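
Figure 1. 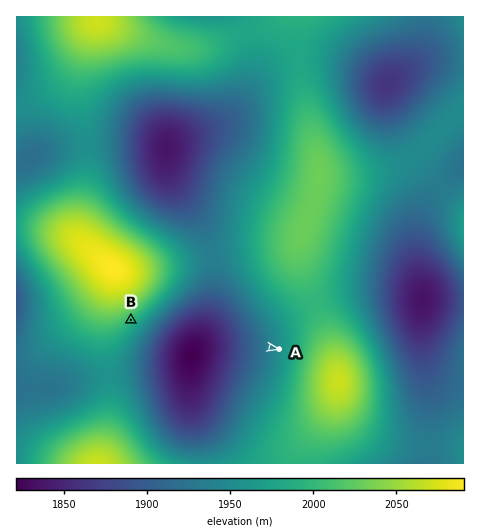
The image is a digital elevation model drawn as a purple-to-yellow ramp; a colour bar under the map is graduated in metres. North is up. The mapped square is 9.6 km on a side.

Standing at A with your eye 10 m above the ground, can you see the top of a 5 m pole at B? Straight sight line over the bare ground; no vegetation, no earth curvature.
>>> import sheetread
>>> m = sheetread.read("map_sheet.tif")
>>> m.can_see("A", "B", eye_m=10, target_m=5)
True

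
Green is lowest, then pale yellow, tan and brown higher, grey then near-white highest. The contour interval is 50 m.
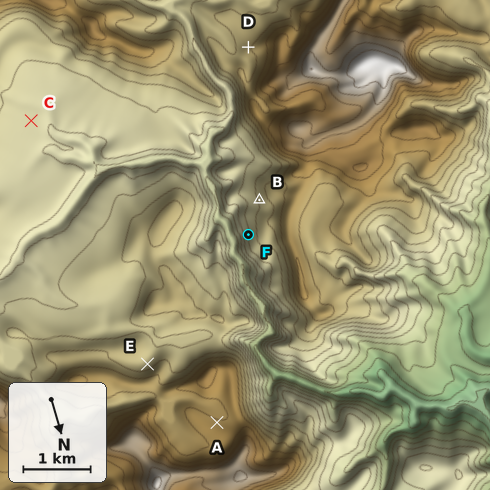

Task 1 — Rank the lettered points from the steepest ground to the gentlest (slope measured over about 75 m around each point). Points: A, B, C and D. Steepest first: B D A C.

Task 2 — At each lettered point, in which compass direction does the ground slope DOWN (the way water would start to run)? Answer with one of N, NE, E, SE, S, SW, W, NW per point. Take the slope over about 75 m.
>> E S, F E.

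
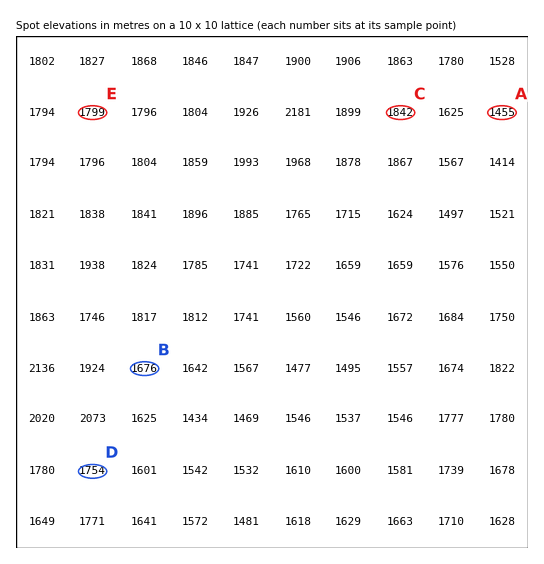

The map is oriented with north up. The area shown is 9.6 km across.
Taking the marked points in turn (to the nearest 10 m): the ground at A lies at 1450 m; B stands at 1680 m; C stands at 1840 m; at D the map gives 1750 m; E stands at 1800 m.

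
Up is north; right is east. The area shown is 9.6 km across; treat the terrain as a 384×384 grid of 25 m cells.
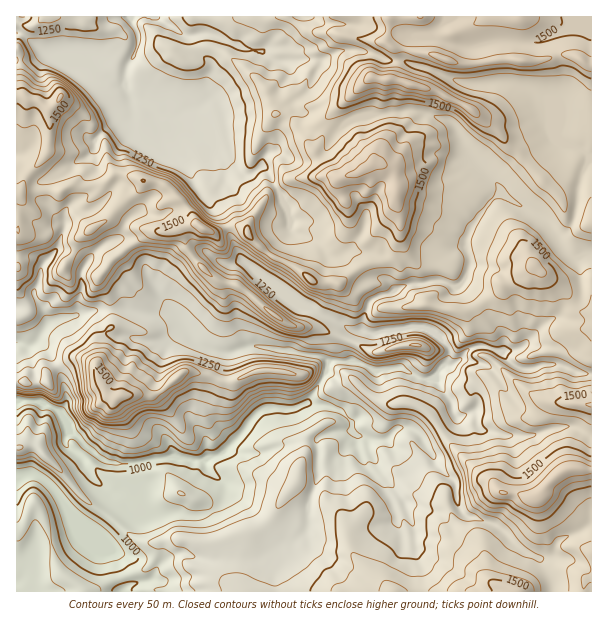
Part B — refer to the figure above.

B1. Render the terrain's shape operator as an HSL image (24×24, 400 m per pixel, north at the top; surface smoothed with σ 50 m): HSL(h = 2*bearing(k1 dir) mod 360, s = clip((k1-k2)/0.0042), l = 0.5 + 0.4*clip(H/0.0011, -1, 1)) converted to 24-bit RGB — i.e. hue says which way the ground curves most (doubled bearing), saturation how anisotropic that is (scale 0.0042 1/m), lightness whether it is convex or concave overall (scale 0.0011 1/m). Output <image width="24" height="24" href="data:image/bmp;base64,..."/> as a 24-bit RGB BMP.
<image width="24" height="24" href="data:image/bmp;base64,Qk32BgAAAAAAADYAAAAoAAAAGAAAABgAAAABABgAAAAAAMAGAAATCwAAEwsAAAAAAAAAAAAAc4CFpWV1lM26qna7jFnMVoPLdEiHjbh1hZqZipaWcXSNc3yTgIKdoYCkfIeZm7uybmigZ2SflWqskMeslL/GxXm1Sjtwt5uLYIFxlM2FX0NTYFxKQSUhxZRiP411jrNUfoVlgoBqcXptanhwWnRtn3hif6iHhIZoZUlnimhlbZZ5oKp1bFlRXjIoRIZearhgkFefoNOIXEJjYDA/h+HGVaa8orrhb3rKrYbEuqHDlnmNb4FyVEtmo7eMh4RpXXpaW0l1kKyDdKanrnpHPhcmubiMT49mQnpFxIHcgTnEkSJUmOLXgmZufmJ0emQxYbc8Om9NaEtFuoSHlptwSGGNh7WvuZ+lXF6hYUqDo691bg9TyExEQ6ao0ubHWqeJVF5qdJkhLwQVt/XQh1SMi4itaWaTqdPCgHOecEVkWGN2fqSN0LKtMqeZVVhvrr6OcThnb5CYkcCJNA1F2/DnmsLfpWu56KTFWUl6IGStz/zldTGBdR4RZ1cWM3kQbloUbm0VKY1RYIq0TX1GzLyoqD/AXYtugEdvcIu0hZ1sPhQ1qvHcfauJplSiZnmEssSYkZ3lkIPaymRgLQYiqYNAc79gaZu6iSq/YV3ShrVXImxVipy3Y6aP0VdygZlGfz5pWnYlfT4pWOB6SaFnYE4wWDodUGcjU2wnYTglm4gFMwMAYhKS8tnm38mqKERfR8xgeEZ3uHN0KXc2KT0XKzgTf3IvnB4oZisw5qble7fcveXMaBxGWjx7lrfAu3WrpIbHjqHaYVb/vfP/DxFJ3fbVsrPkkYbr+tHxOWx6obnc78DkXEeAx9qeAJGJypje0Pfyc4Kwro1dUBU4zIeuVqGzVKTUstDoqsbQVHWmUDuU4TXHZJ7Z5/PYTWCtT2+VLsVnvpn2JTN5X2jb0NL7hmj8iwA5O4UGVgMASVMFKx4ICskyEGUcqvny0AEJq0wIZUsOkmchQ2YpQ4lxTH5k2K5eZ0IqnmlFYGxOaEk9hnFVUU8jLBYHh30Vidvjk7rnDv3FKm//zNv/jgB57JxQaYoDRH0mIV0gtY60f5mb2MGgYE8gHDATfZAop3pKhnRVdmJwa0pavJthTSVOzP/2hqr/kBU8VSsfFKXi37T1+A2xV7jkw+zvmmqfa4yfY3+LSIFJcp13DpMTxEJ9C1vy1+6uVYSGYHuSbU9iaz9axfLjzf79aA0dKQoSkPKuzO7xLYfCGlQKVJUSzpUlTz4hsmGfvYW6n5uBeLGWTIam3oasF4fkBh339dHPPatFPyUxTTRG0freS5YBLgcFnhQxzvr9ZJvIm05cwmitoF24i6/FWYy2S36yVpN6rGqLzeHTe5zFYTuF17R/DW1575SeHW8u0zV1w2DKbMzUnlAGlP/RDR/2g+/SVjk3fFFamXRdim9HmVlQVrRaaIFsODdubpqUh6eUu9ioRB05j1lKw691cDuBMZ5j56TYMJG4TciIrD28zP/zfgii+dLbgkJ6XkN0bE9jzZteIEhY0bCRc8SBZXKCgW+PUH1ycbRvaC0xq1JDXJHHrcF3vW3PQY/BTphosVN6P5511PfjYw5OTHdXN2dQ8YeydjQwSic+y+arUyaBgNaAs65wUmB0f3uLaoyVdExLgU9jpdauO2SJtmV8N3UxSKRNjmHNotHpw+n0lx0heEFfeWh6kXk3FElklZPkjbXv38rsz63ce8SjuYWbSWiQan1/dFdmc01cm82viHSMW3ORU3dk39qnS5SJTt4qUkMaTCgle3RvgH12c2t6vWakLJdag0U+ecBwOWRSw5uwvZiNuXedqYNrTjViXC8ymNureI2Fdmd1i2xxXkVr3NGFNV5mTuSiaklmgYJ9fXp4fH2AaWZ7U2Bw0pmlYbmnpmpzRWoqMFUhvqY7kF49hjAjKQsa1fbmeJ+wdGt6dXJ8h319rM7l79P4vdv0XiNXdGuIgXtzfnt0d31vaFZoY1Vpnc6VbWigTEyL56jRoVE5a2AofFoftu77zPn/v1CTi1xze2Vxd3BshHZqt8JRt9kTPhIdgW1wVliOk2t5imhZYqZsV1BvlNPDhcK0ekaPS2uVVoKQ49f0z9b8Wbb+OQwCb0QJen8hVkQhdo44V29FnnNK8sY/T0Aub2lTcnNYUKZokEuywdveoX/BcrXOj3A0YEw0YlM5W0AnQosgfW0I3MkMKx/YpuL4mCjPXEfLdZDqi2DcmYTRi73X/zWegIHCgqfAf8XAMFuxHuIvjSVQo6A6okhRgo6om3WwaqnGXkbPmeV0O12VyYxjrkVaRKOLqnuvoXOloWeteLSPToJoeXNk"/>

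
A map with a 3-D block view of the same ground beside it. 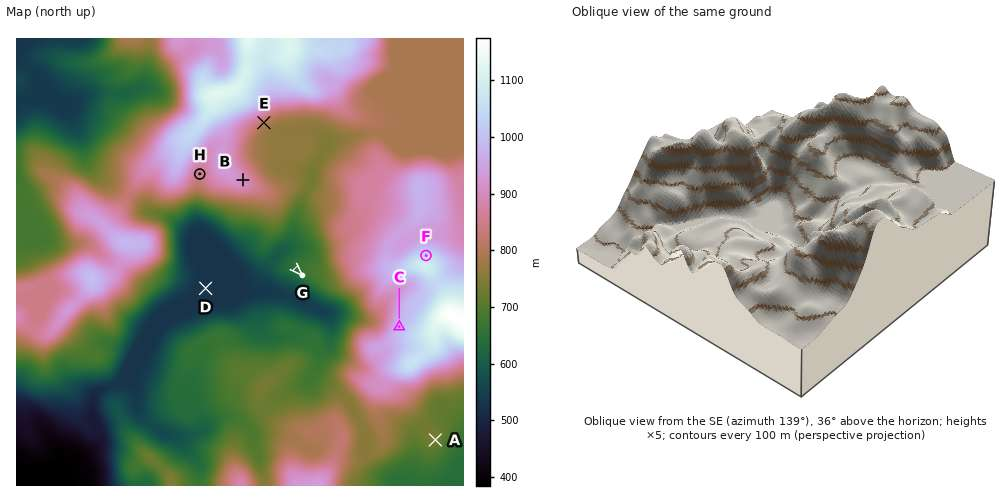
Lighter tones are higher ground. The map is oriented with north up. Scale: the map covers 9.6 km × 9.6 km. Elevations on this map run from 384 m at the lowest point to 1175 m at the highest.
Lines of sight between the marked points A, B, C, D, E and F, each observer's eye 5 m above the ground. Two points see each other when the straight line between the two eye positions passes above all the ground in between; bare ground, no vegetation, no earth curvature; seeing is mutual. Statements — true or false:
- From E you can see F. true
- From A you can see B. false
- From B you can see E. true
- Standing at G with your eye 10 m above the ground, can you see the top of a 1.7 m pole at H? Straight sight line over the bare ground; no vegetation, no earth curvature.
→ no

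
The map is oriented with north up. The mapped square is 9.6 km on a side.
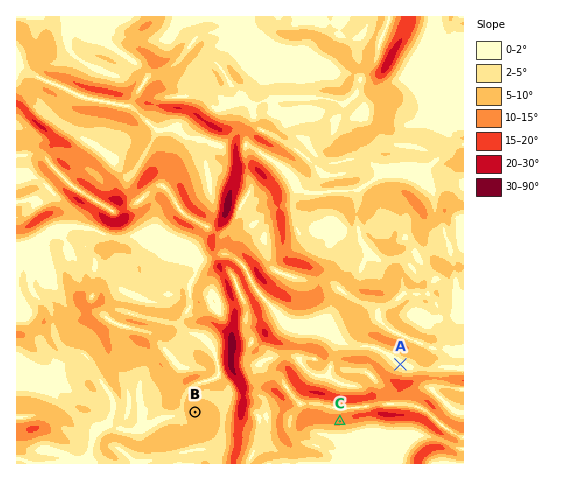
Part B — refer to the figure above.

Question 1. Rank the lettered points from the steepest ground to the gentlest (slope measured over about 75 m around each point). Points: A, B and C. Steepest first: C B A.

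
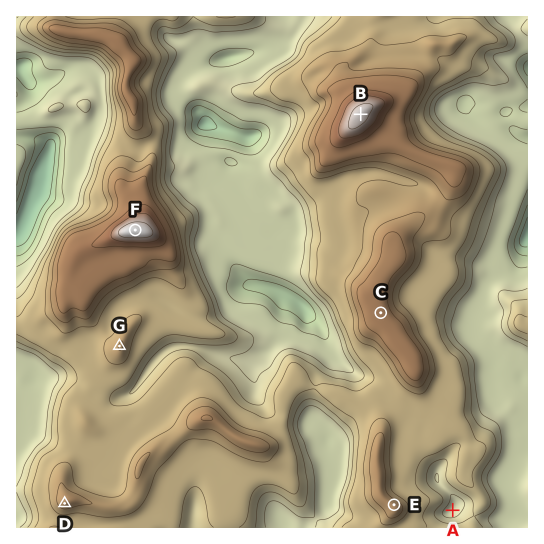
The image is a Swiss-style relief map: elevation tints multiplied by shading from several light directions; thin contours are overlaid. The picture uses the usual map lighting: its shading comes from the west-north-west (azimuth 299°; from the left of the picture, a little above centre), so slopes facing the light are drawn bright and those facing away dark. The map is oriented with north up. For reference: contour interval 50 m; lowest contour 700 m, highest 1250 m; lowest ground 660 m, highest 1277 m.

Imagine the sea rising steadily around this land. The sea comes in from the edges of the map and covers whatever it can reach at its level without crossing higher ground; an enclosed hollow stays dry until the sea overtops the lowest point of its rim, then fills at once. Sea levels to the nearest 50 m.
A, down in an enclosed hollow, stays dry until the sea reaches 900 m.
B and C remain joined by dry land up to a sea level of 1050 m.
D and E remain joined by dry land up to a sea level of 950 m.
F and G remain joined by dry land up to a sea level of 1000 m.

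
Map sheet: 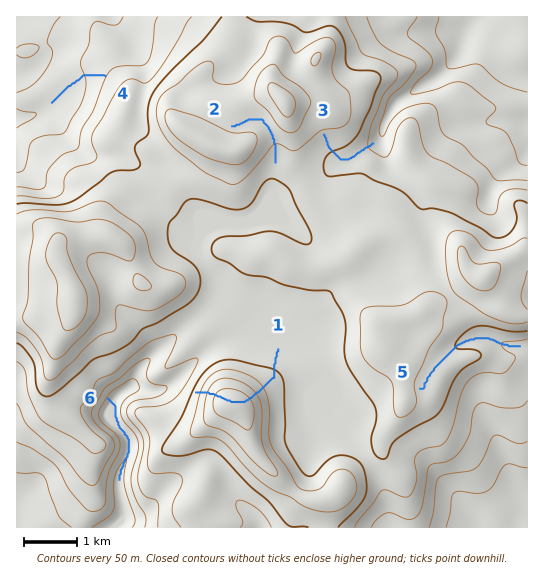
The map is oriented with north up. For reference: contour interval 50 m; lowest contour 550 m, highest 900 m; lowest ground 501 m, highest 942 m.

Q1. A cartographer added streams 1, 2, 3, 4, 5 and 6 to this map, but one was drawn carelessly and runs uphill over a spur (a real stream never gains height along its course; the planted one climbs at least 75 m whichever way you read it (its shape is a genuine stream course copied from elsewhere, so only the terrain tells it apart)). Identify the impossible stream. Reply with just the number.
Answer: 1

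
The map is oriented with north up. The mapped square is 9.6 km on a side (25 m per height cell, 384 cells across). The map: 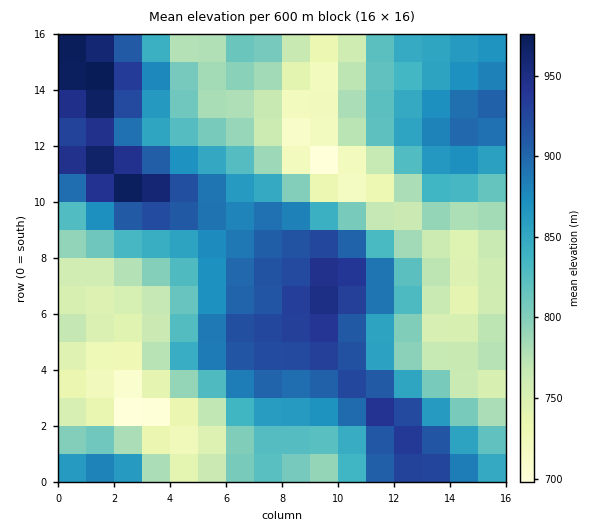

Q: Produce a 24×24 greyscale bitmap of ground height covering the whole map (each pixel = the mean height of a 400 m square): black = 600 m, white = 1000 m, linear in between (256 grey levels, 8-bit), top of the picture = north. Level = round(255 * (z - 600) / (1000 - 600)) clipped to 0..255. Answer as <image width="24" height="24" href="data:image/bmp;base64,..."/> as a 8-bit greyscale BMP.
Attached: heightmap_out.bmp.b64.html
<image width="24" height="24" href="data:image/bmp;base64,Qk12BgAAAAAAADYEAAAoAAAAGAAAABgAAAABAAgAAAAAAEACAAATCwAAEwsAAAABAAAAAAAAAAAAAAEBAQACAgIAAwMDAAQEBAAFBQUABgYGAAcHBwAICAgACQkJAAoKCgALCwsADAwMAA0NDQAODg4ADw8PABAQEAAREREAEhISABMTEwAUFBQAFRUVABYWFgAXFxcAGBgYABkZGQAaGhoAGxsbABwcHAAdHR0AHh4eAB8fHwAgICAAISEhACIiIgAjIyMAJCQkACUlJQAmJiYAJycnACgoKAApKSkAKioqACsrKwAsLCwALS0tAC4uLgAvLy8AMDAwADExMQAyMjIAMzMzADQ0NAA1NTUANjY2ADc3NwA4ODgAOTk5ADo6OgA7OzsAPDw8AD09PQA+Pj4APz8/AEBAQABBQUEAQkJCAENDQwBEREQARUVFAEZGRgBHR0cASEhIAElJSQBKSkoAS0tLAExMTABNTU0ATk5OAE9PTwBQUFAAUVFRAFJSUgBTU1MAVFRUAFVVVQBWVlYAV1dXAFhYWABZWVkAWlpaAFtbWwBcXFwAXV1dAF5eXgBfX18AYGBgAGFhYQBiYmIAY2NjAGRkZABlZWUAZmZmAGdnZwBoaGgAaWlpAGpqagBra2sAbGxsAG1tbQBubm4Ab29vAHBwcABxcXEAcnJyAHNzcwB0dHQAdXV1AHZ2dgB3d3cAeHh4AHl5eQB6enoAe3t7AHx8fAB9fX0Afn5+AH9/fwCAgIAAgYGBAIKCggCDg4MAhISEAIWFhQCGhoYAh4eHAIiIiACJiYkAioqKAIuLiwCMjIwAjY2NAI6OjgCPj48AkJCQAJGRkQCSkpIAk5OTAJSUlACVlZUAlpaWAJeXlwCYmJgAmZmZAJqamgCbm5sAnJycAJ2dnQCenp4An5+fAKCgoAChoaEAoqKiAKOjowCkpKQApaWlAKampgCnp6cAqKioAKmpqQCqqqoAq6urAKysrACtra0Arq6uAK+vrwCwsLAAsbGxALKysgCzs7MAtLS0ALW1tQC2trYAt7e3ALi4uAC5ubkAurq6ALu7uwC8vLwAvb29AL6+vgC/v78AwMDAAMHBwQDCwsIAw8PDAMTExADFxcUAxsbGAMfHxwDIyMgAycnJAMrKygDLy8sAzMzMAM3NzQDOzs4Az8/PANDQ0ADR0dEA0tLSANPT0wDU1NQA1dXVANbW1gDX19cA2NjYANnZ2QDa2toA29vbANzc3ADd3d0A3t7eAN/f3wDg4OAA4eHhAOLi4gDj4+MA5OTkAOXl5QDm5uYA5+fnAOjo6ADp6ekA6urqAOvr6wDs7OwA7e3tAO7u7gDv7+8A8PDwAPHx8QDy8vIA8/PzAPT09AD19fUA9vb2APf39wD4+PgA+fn5APr6+gD7+/sA/Pz8AP39/QD+/v4A////AKyvu7SUblteboCMjoZ5eZCxyNHTz72pnpWZpJt7X1VYZ36Mj4qDgo+rx9LSyrWelHl6fW5YTk5SYnuMkZKTk5uz0NrSwaSOhmVhWUU5Q1BZbYqdoKKlqLLJ3djBqI1+dltXTj04S2BuhaW3trK0uMbX18KmjndpZFVRTUhOaH+NnbXCwr/Bx8/Mt52KempgYVtTT09beJaptcLJy8vO08+8nYN0a2lsbmleVlVccpKwws3R0dDV1su0l4BsYGRwdG5oYV5ga4WkucbNzdHZ2cu1n4lxXFtmbWNiX2Fka4Cesb7FyNHd3tTDsJd7YVdfZ1xdXGNrdYafsr7Gyc7a4NzQvJ2BaFxfZ2ZoaXN9ho+hsLvFyMvT3drJr5B6aV9gaXZ7goyTlpuosLbAxcnO1c6zk31wZFxfa4KMnamusLK2s7S7wcPBvK6TeG1ta2NlcpKiu8zV1s7FuLC1ubOeiHptYmR1gnt1ea/C2unu5dPGuaunpJJxV09RVmeGmJOJhNDf7O7l07+0rKCUhWlMP0BLXHmXo6Kdldnm59nIuaufmY+CbU49Qk9geJGkrbKvpc/c2cGsopeNhn92Y0lAUGZ8j56qtr69t87g38WpmYp8d3RwYk1FVW6DlJ+qtb/Cwdvt7tq+p414c3JyaFJGU22DkJqlrre/weny8N7Gro53dnp6cFxLUGqDjpSdpq2zt+7v6NO6n39ud4SHfGlVT197j5aaoaepr+7s4Mmuj3FodIaNgnBdVmF8lqCgpKinrA=="/>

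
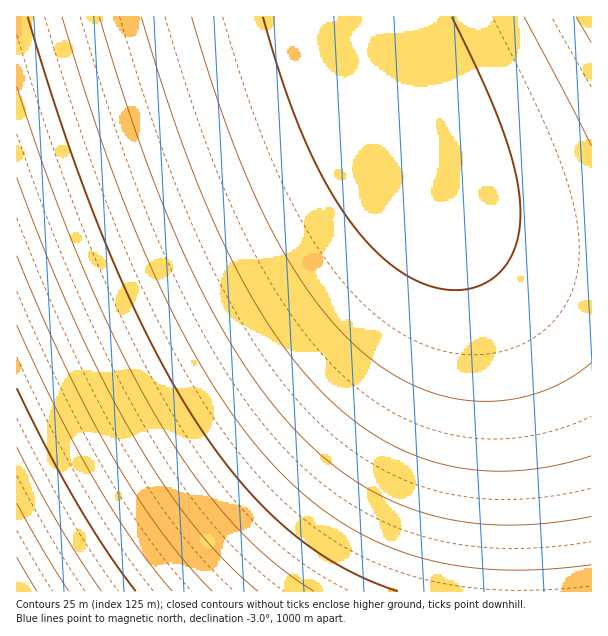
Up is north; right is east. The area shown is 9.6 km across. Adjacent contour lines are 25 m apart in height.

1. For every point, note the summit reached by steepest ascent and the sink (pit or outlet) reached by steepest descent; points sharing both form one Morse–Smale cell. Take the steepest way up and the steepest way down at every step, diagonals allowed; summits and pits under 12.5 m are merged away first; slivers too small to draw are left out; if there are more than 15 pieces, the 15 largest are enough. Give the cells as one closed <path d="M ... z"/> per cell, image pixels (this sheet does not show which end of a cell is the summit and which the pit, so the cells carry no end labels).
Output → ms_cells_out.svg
<path d="M357 16l-341 1 1 575 575-1 0-334-44-4-36-9-38-18-26-22-27-37-24-48-35-81z"/><path d="M591 16l-233 1 0 7 18 47 21 48 29 55 27 36 21 16 26 14 48 13 25 3 19-1z"/>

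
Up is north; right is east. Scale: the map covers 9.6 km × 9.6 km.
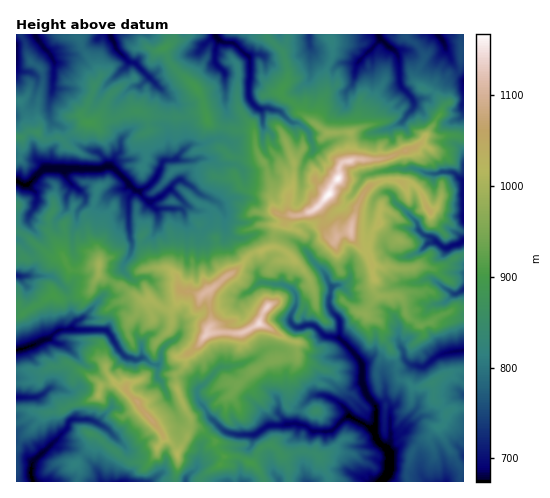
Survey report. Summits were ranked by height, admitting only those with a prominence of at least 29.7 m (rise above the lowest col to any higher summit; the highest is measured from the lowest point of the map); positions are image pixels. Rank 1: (329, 194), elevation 1168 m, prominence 494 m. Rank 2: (259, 324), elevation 1147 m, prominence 176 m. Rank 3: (351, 231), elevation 1119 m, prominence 68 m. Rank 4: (209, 290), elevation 1109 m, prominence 41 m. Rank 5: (138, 402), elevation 1074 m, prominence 102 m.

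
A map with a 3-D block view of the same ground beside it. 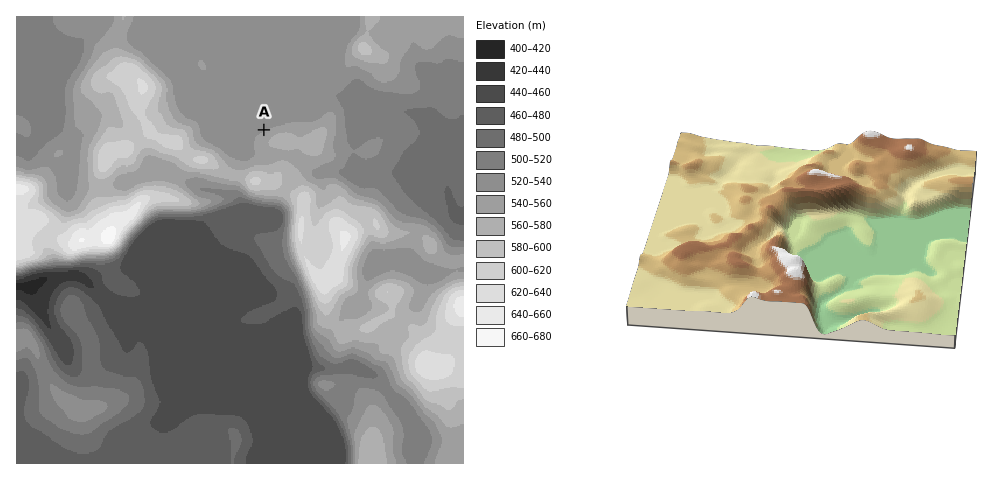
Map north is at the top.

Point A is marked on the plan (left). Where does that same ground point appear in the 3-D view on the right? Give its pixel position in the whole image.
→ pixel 736 210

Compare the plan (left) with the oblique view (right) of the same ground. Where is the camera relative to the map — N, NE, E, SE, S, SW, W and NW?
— W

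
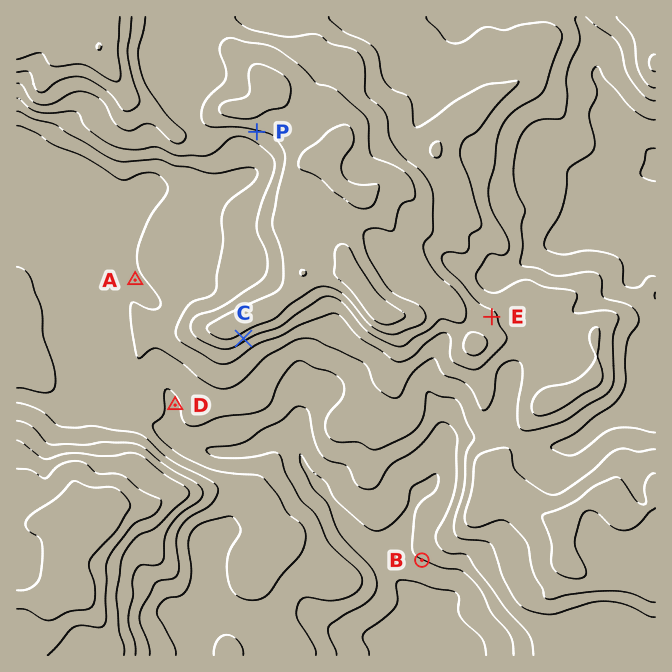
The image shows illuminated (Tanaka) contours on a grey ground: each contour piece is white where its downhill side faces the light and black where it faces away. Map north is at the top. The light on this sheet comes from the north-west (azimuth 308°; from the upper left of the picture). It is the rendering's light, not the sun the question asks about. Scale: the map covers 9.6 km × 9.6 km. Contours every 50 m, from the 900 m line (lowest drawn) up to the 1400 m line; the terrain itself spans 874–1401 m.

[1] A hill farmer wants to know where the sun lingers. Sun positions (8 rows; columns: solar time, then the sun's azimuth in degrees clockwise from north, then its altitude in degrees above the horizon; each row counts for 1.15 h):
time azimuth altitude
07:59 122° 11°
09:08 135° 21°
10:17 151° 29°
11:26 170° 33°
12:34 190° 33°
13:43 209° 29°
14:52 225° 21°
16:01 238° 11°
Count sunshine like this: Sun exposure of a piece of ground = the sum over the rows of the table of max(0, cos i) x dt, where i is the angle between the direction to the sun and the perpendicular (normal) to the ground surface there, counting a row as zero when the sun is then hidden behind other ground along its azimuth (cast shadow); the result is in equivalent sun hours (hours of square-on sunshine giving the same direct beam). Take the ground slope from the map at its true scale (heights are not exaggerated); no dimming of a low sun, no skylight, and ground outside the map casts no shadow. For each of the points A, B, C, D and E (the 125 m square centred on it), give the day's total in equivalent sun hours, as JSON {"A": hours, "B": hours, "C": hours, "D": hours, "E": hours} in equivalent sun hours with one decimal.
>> {"A": 3.6, "B": 4.4, "C": 5.4, "D": 3.7, "E": 3.3}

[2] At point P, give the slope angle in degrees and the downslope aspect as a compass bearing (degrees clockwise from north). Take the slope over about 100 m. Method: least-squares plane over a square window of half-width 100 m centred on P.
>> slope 17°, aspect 195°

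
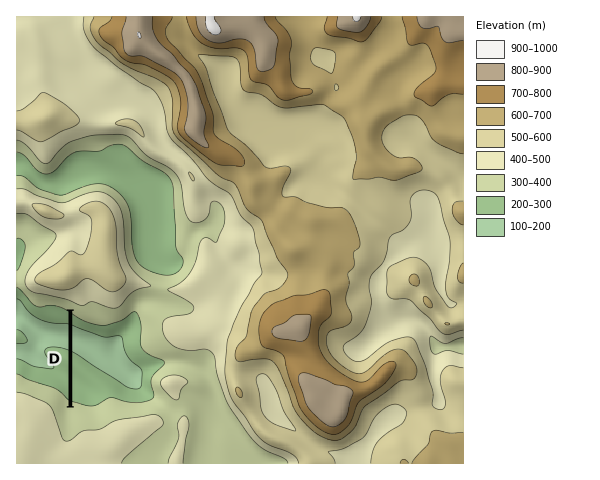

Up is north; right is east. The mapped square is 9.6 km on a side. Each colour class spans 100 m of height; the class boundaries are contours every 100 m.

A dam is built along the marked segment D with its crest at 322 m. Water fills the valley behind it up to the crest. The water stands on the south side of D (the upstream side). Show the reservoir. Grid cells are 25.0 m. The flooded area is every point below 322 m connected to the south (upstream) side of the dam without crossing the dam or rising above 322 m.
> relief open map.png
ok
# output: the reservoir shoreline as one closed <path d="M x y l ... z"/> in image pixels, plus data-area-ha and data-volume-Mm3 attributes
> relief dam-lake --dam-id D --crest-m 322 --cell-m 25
<path d="M138 303l-4 1-11 13-5 2-7 0-6 3-17-2-16-8 1 95 4 0 11 3 8 0 14-7 30 3 16-6 1-5-4-11 1-7 10-9 7-3 1-4-6-4-13-5-5-5-2-5 0-12-5-18 0-6-3-3z" data-area-ha="337" data-volume-Mm3="298.02"/>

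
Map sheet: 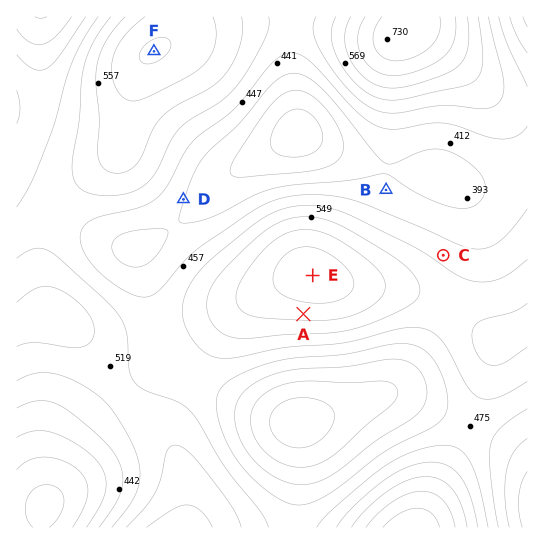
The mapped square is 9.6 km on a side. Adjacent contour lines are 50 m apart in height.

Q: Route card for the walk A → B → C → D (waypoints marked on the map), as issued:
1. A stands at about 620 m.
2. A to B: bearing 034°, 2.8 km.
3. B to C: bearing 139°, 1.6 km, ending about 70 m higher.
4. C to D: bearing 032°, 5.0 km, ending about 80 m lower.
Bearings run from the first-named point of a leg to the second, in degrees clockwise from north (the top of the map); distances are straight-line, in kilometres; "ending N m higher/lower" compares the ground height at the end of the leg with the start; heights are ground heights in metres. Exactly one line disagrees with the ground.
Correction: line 4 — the bearing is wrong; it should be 282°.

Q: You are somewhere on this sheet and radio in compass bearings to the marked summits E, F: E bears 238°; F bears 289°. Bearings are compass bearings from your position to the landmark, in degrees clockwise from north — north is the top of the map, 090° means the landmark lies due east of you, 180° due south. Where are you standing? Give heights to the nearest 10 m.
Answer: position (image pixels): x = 487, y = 166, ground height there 410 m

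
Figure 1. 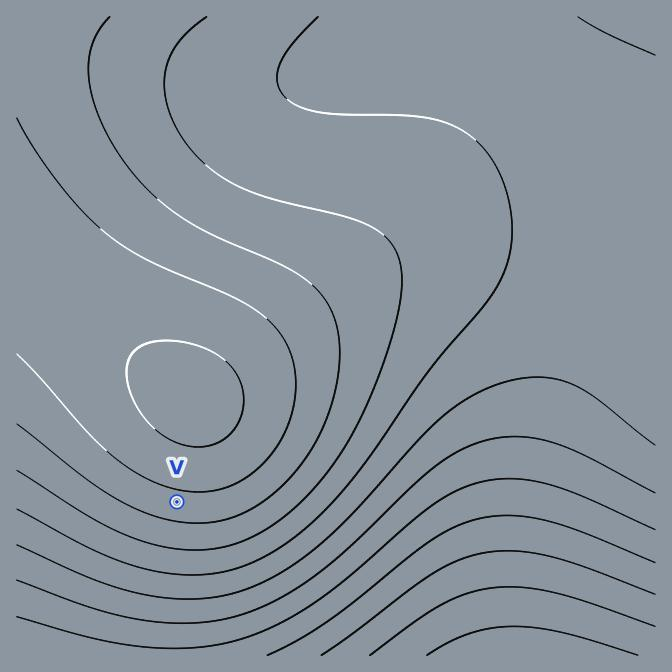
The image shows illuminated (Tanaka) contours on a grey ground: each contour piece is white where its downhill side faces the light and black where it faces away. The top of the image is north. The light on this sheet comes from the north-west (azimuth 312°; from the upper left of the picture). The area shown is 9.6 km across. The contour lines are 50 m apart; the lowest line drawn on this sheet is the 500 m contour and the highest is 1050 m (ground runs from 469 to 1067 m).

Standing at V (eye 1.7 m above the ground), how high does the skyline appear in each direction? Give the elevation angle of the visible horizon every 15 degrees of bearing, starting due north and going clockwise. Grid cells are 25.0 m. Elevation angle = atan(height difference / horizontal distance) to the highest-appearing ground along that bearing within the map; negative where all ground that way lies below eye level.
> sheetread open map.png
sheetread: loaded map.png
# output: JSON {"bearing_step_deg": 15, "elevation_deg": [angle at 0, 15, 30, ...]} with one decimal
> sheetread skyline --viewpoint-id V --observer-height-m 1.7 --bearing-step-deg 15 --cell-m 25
{"bearing_step_deg": 15, "elevation_deg": [5.1, 5.2, 4.9, 4.2, 3.1, 1.8, 0.3, -1.2, -2.7, -4.1, -5.2, -6.1, -6.5, -6.6, -6.3, -5.6, -4.6, -3.4, -1.9, -0.4, 1.2, 2.5, 3.7, 4.6]}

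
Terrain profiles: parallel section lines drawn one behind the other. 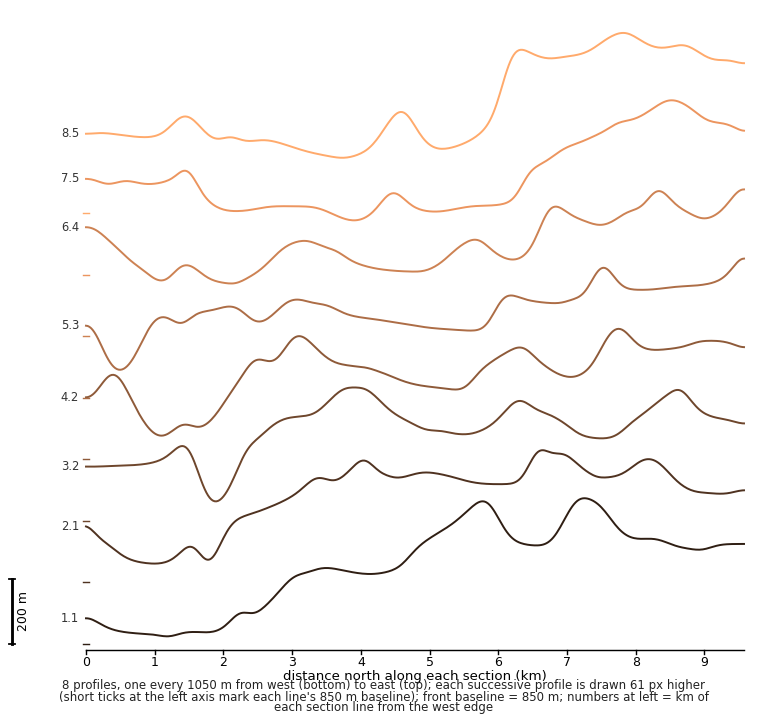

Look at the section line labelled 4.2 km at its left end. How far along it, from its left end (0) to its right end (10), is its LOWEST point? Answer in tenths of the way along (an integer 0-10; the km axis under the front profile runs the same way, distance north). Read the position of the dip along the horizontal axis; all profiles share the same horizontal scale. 1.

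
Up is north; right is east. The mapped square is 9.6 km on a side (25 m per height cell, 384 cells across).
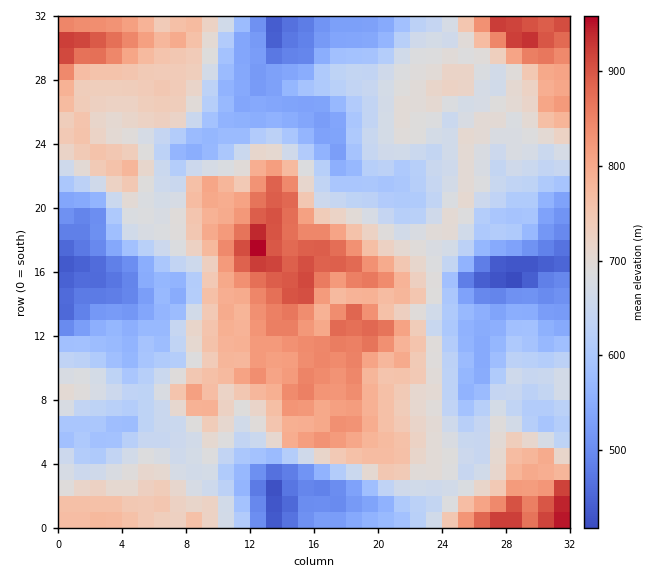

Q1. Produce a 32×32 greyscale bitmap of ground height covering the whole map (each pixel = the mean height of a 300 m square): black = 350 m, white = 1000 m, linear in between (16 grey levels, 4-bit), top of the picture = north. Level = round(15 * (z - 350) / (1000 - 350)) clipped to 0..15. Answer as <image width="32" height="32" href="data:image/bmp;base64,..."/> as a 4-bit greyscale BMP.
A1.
<image width="32" height="32" href="data:image/bmp;base64,Qk12AgAAAAAAAHYAAAAoAAAAIAAAACAAAAABAAQAAAAAAAACAAATCwAAEwsAABAAAAAAAAAAAAAAABEREQAiIiIAMzMzAERERABVVVUAZmZmAHd3dwCIiIgAmZmZAKqqqgC7u7sAzMzMAN3d3QDu7u4A////AKqqmZmZdkI0REVVZ5vN3N6qmZmZiXYyI0NEVmeKu9zeiJiJmHdlMjMzRXd3eIm7vXd4iId3ZUM0VniZiId4qqp2Z3iHeHZlZ4maqoiHeKqoVlZnd3iHeKu7qqmYh3iYd2ZlVneJh4mqq7qpiHZ4dmaHdmZ4qpiKu6u6qYh2Z3ZmiHd3ibqZqry7uqmIZVd2d4h3Zniaq7u8u7qZmGVWd3d2ZVZmiaq7u7vLqphlVWZmVVVWV4mqu7u8zLqYZVVmVTRVVVeJqrzLrMzLl2VVVVQjRERVeaq8y6vLmYdlVFVEIzM0VWqqvN26qqqYZDNENCMjNVVpq83dy8y6mFMiIjMiI0VnebzdzczLqYh1MiIiIzRWeJq97czcupiIdlVEMzNFeIiavO3Lu5mHiIdmZUNDRoiImqvNy5mHdmeIZmZERFeId6qrzcl3ZmZniHdmVGZ5mHerqby4dmZmZ3iHd2Z4mah2d4irqGVWZmd4h3d3mZmYZVVniHZUZ3d3eIeHd5mYh3ZVVWZlRGd4h3iIiImZiImZdlVVVERneIh4iIiqqZmZmYZURERFZ3iIh3iIq6mZmZmGVERWZnd4iJl3iaq6mZmZl1RERWd3eIiZh4mr3MuqmZhkQzNVZmeIiIm8y93cu6qoZEIzRERWd3ir3dy7u7qaqXVCM0RERWd5vd3N"/>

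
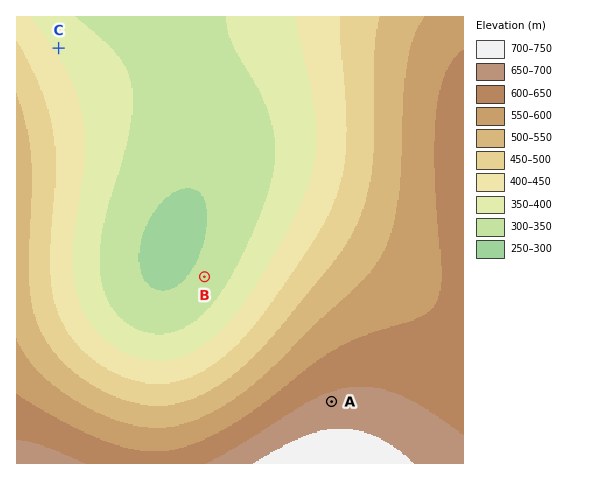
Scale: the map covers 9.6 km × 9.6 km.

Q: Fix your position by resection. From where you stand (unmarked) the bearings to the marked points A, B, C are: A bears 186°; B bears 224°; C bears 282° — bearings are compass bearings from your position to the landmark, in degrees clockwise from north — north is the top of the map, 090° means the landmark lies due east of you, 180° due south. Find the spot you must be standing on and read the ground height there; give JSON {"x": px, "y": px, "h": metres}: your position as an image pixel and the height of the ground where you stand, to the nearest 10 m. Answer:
{"x": 362, "y": 113, "h": 480}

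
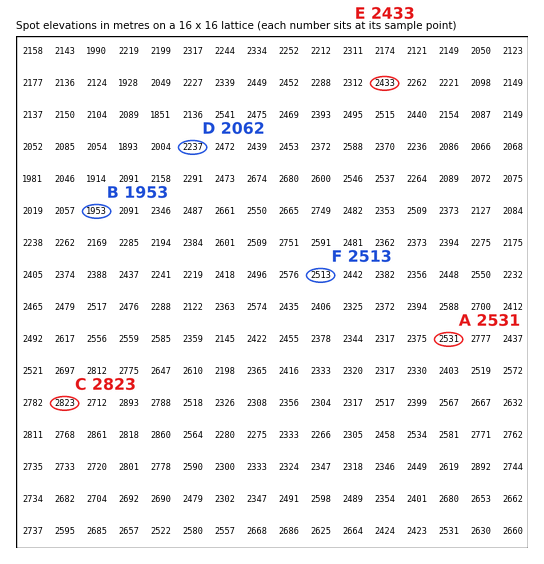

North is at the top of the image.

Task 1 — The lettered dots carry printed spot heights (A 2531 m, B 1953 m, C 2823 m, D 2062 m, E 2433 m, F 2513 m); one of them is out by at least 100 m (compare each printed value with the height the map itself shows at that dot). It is D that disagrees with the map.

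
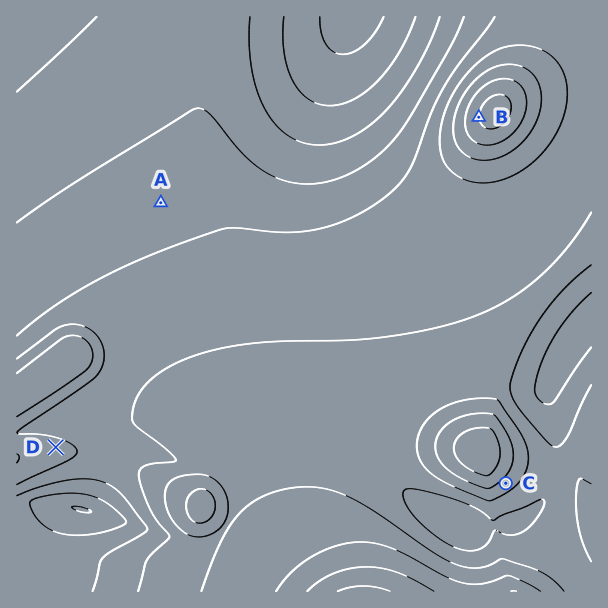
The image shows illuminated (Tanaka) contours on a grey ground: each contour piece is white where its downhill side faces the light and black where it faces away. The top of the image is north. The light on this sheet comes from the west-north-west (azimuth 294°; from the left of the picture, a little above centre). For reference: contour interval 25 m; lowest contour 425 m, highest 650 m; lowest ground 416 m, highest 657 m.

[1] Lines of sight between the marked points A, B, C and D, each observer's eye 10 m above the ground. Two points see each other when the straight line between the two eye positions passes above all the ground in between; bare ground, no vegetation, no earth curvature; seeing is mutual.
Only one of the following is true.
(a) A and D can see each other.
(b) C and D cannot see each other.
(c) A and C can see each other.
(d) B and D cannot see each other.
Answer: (b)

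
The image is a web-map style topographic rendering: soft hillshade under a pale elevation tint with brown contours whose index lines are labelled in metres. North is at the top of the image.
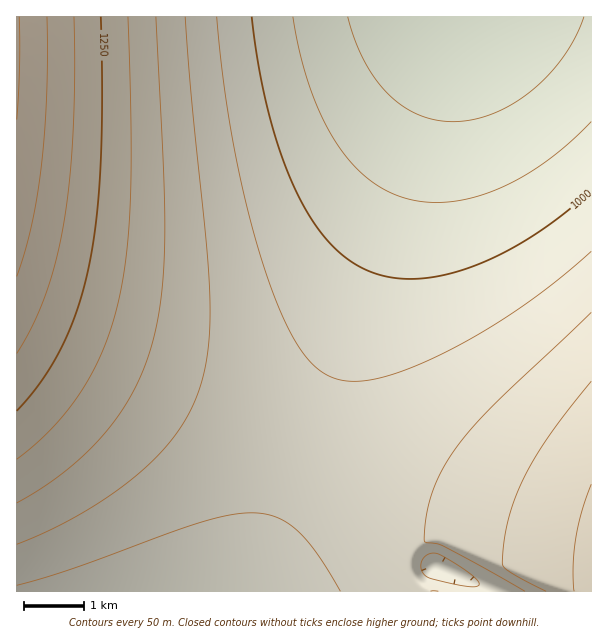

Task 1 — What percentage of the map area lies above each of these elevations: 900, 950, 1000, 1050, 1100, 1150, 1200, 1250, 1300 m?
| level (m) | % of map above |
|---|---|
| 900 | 95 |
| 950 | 86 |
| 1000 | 78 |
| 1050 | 61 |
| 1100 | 35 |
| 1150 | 22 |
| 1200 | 13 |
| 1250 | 8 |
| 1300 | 5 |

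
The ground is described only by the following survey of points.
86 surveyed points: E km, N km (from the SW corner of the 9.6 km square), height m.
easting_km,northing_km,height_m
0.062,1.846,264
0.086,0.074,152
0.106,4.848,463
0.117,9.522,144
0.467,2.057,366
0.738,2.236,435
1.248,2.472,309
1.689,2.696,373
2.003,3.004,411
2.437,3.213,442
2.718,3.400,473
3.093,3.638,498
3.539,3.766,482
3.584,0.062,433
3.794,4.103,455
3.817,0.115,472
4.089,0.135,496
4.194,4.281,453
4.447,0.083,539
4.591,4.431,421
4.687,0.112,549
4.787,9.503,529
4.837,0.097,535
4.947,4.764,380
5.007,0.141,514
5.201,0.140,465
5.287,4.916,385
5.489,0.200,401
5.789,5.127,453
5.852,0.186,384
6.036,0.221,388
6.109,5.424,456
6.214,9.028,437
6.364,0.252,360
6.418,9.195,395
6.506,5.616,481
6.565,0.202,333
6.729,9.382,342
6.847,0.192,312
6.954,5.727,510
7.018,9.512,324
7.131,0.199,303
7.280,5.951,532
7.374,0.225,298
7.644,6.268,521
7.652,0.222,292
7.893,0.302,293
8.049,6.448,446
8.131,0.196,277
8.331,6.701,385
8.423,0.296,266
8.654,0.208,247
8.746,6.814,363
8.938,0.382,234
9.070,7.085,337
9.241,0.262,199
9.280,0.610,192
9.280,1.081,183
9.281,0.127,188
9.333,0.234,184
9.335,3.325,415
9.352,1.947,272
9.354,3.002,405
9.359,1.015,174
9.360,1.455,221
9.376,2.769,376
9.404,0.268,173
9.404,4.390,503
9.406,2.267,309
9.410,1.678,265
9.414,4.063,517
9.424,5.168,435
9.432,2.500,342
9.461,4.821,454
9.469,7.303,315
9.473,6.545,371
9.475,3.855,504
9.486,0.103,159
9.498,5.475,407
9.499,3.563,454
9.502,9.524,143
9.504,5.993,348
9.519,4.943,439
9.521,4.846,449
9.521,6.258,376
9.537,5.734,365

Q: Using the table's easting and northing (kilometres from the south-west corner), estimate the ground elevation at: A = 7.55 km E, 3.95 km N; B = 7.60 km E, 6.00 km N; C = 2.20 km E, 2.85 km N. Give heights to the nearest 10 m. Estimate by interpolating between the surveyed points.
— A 470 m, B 530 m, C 400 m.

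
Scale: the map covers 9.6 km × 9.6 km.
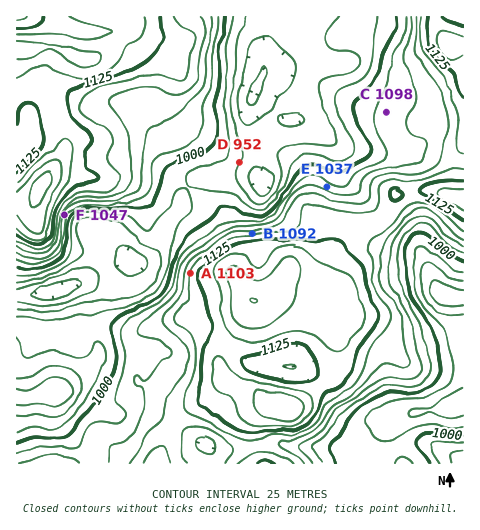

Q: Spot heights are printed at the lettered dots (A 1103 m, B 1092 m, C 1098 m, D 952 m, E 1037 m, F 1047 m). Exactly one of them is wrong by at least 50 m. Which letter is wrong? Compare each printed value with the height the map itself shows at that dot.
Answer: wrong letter C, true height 1036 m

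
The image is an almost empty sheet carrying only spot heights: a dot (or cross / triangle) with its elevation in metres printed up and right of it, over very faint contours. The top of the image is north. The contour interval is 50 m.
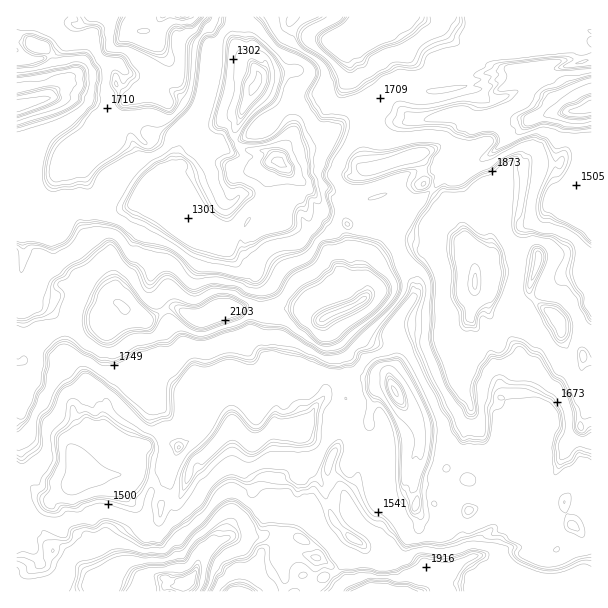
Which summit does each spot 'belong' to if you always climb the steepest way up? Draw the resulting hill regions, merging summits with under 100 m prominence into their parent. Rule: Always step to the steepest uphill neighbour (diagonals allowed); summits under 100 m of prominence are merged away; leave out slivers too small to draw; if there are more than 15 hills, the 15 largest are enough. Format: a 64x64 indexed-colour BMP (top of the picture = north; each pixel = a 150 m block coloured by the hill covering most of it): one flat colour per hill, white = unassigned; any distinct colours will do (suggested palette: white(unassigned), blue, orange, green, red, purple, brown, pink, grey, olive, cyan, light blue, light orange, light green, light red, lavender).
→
<image width="64" height="64" href="data:image/bmp;base64,Qk12CAAAAAAAAHYAAAAoAAAAQAAAAEAAAAABAAQAAAAAAAAIAAATCwAAEwsAABAAAAAAAAAA////ALR3HwAOf/8ALKAsACgn1gC9Z5QAS1aMAMJ34wB/f38AIr28AM++FwDox64AeLv/AIrfmACWmP8A1bDFABERERERERERERERERERERGIiIiIiIiIiIiIgRERERERERERERERERERERERERERERGIiIiIiIiIiIiBERERERERERERERERERERERERERERERGIiIiIiIiIiIiBEREREREREREREREREREREREREREREYiIEYiIiIiIiIgRERERERERERERERERERERERERERERGIERGIiIiIiIiIEREREREREREREREREREREREREREREREREYiIiIiIiIiBERIhERERERERERERERERERERERERERERGIiIiIiIiIESIiERERERERERERERERERERERERERERERiIgYiIgiIiIiIRERERERERERERERERERERERERERERGIEREYiCIiIiIhEREREREREREREREREREREREREREREYgREREREiIiIiERERERERERG7ERERERERERERERERERERERERERMyIiIRIiIREREREbuxEREREREREREREREREREREREREzMiIiIiIiEREREbu7ERERERERERERERERERERERERETMzIiIiIiIREbu7u7sRERERERERERERERERERMzMRERMzMzMiIiIhERu7u7u7EREREREREREREREREzMzMzMzMzMzMyIiIiERu7u7u7uxERERERERERERERETMzMzMzMzMzMzIiIiIhGyIiu7u7sRERERERERERERERMzMzMzMzMzMzMiIiIiIiIiIru7uxEREREREREREREREzMzMzMzMzMzMyIiIiIiIiIiIiuxERERERERERERERETMzMzMzMzMzMzIiIiIiIiIiIiIhERERERERERERERETMzMzMzMzMzMzMiIiIiJmIiIiIiERERERERERERERETMzMzMzMzMzMzMyIiIiImZiIiIiIRERERERERERERERMzMzMzMzMzPDMzIiIiImZmYiIiIhEREREREREiIRERMzMzMzMzMzMzzDMiIiIiZmZmIiIidxEXdxERESIiERMzMzMzMzMzMzPMzCIiIiZmZmZiIiJ3d3d3ERIiIiIiIjMzMzMzMzMzMzzMIiIiZmZmZmYiInd3d3ciIiIiIiIiMzMzMzMzMzMzPMwiIiZmZmZmZmIid3d3ciIiIiIiIiIzMzMzMzMzMzMzzCIiJmZmZmZmZmd3d3dyIiIiIiIiIjMzMzMzMzMzMzPMIiImZmZmZmZmd3d3dyIiIiIiIiIiMzMzMzMzMzMzMzwiIiZmZmZmZmd3d3d3IiIiIiIiIiIzMzMzMzMzMzMzMyIiJmZmZmZmZ3d3d3dyIiIiIiIiIiMzMzMzMzMzMzMzIiZmZmZmZmZ3d3d3d3IiIiIiIiIiIzMzMzMzOjMzMzMmZmZmZmZmZnd3d3d3ciIiIiIiIiIiMzMzMzOqozMzMyZmZmZmZmZnd3d3d3dyIiIiIiIiIiIzMzMzqqqqozMzJmZmZmZmZmd3d3d3d3IiIiIiIiIiIjMzMzqqqqqqMzMmZmZmZmZmZ3d3d3d3ciIiIiIiIiIiMzMzOqqqqqqqoyZmZmZmZmZnd3d3d3ciIiIiIiIiIiMzMzMzqqqqqqqqJmZmZmZmZmZ3d3d3IiIiIiIiIiIiIzMzMzM6qqqqqqomZmZmZmZmZnd3d3IiIiIiIiIiIiIzMzMzMzM6qqqqqiZmZmZmZmZmd3d3ciIiIiIiIiIiIjMzMzMzMzOqqqqqJEZmZmZmZmZncRERERIiIiIiIiIiMzMzMzMzM6qqqqpEREZmZmZmZmYRERERERIiIiIiIjMzMzMzMzMzM6qqoURERGZmZmZmYRERERERESIiIiIjMzMzMzMzMzMzOqoRRERERERERGYRERERERERIiIiMzMzOZMzMzMzMzMzMxFEREREREREQRERERERERESIimZkzM5mTMzMzMzMzMzEUREREREREREERERERERERKZmZmZk5mZkzMzMzMzMzIRRERERERERERBERERERERGZmZmZmZmZmZMzMzMzMzIiFEREREREREREQRERERERGZmZmZmZmZmZkjMzMzMzMiIURERERERERERBEREREREZmZmZmZmZmZmSIiMzMzMyIiREREREREREREERERERERVZmZmZmZmZmZkiIiMzMzIiJEREREREREREQREREREREVVZmZmZmZmZmSIiIjMzMiIkRERERERERERBERERERERVVVZmZmZmZmZkiIiIzMzIiREREREREREREQRERERERVVVVVZmVVVWZmSIiIiMzMiJEREREREREREREERERERFVVVVVVVVVVVIiIiIiIiIiIkREREREREREREQRERERFVVVVVVVVVVVUiIiIiIiIiIiREREREREREREREERERVVVVVVVVVVVVVSIiIiIiIiIiJEREREREREREREQRERFVVVVVVVVVVVVVVVVSIiIiIiIkRERERERERERERBEREVVVVVVVVVVVVVVVVVVVVSIiIiREREREREREREREEREVVVVVVVVVVVVVVVVVVVVVVSIiJERERERERERERERBEVVVVVVVVVVVVVVVVVVVVVVVVVIkREREREREREREREREVVVVVVVVVVVVVVVVVVVVVVVVVVRERERERERERERERERVVVVVVVVVVVVVVVVVVVVVVVVVVERERERERERERERERFVVVVVVVVVVVVVVVVVVVSIiIiIkRERERERERERERERFVVVVVVVVVVVVVVVVVVVSIiIiIi"/>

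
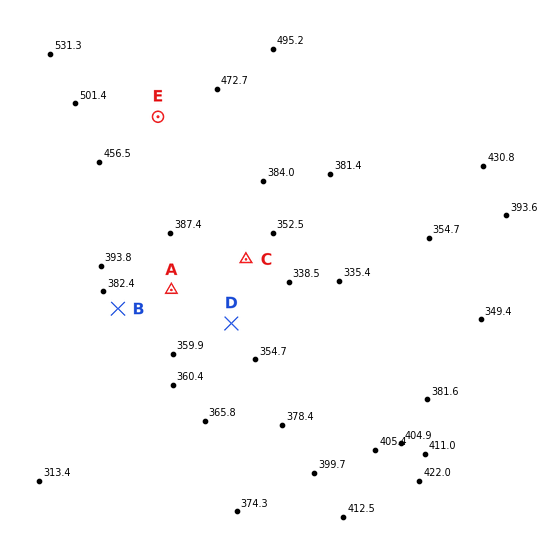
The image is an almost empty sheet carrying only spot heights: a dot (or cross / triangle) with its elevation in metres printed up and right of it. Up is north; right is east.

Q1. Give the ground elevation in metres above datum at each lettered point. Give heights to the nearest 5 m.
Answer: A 365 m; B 375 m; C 350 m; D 350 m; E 470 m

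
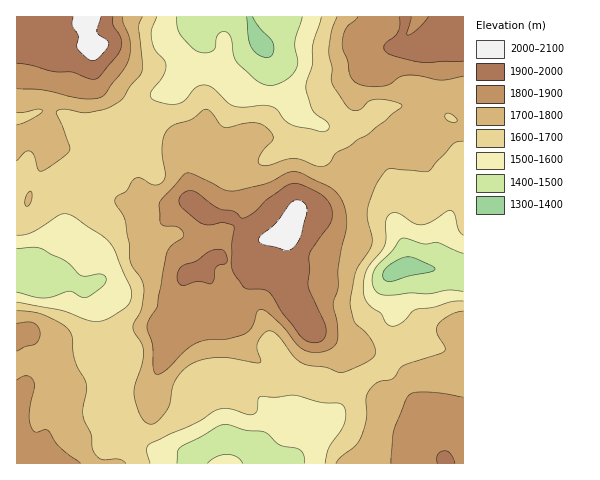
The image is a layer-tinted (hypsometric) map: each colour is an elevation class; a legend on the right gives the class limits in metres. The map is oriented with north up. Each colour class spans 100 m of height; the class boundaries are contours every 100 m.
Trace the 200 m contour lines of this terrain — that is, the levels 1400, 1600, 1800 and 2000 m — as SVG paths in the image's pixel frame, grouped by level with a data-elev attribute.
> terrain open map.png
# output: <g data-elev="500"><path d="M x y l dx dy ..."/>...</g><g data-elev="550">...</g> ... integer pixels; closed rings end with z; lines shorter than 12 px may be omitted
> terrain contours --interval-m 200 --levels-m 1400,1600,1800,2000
<g data-elev="1400"><path d="M388 281l-4-2-1-2 2-7 7-7 12-6 11 1 20 11-5 3z"/><path d="M253 17l6 10 14 15 1 10-4 5-10-1-8-8-3-9-3-22"/></g><g data-elev="1600"><path d="M150 463l-3-12 2-6 48-23 18-11 13-2 24 6 5-4 1-12 2-2 16 0 16-2 29 7 19 1 4 4 2 7-2 10-15 23-4 16"/><path d="M463 301l-11 1-19 5-17 2-14 13-10 4-5-3-6-10-13-10-4-6-1-9 1-10 3-8 18-25 1-7 0-17 2-5 3-3 7 0 15 10 8 2 10-3 15-10 5-2 4 5 4 15 4 5"/><path d="M17 235l8 0 8-3 28-18 6 0 6 2 30 20 8 8 19 42 2 8-2 8-5 6-16 10-11 3-10-1-27-10-44-8"/><path d="M321 17l-8 26-1 21-6 24 7 23 14 11 2 3-1 5-6 2-31-8-7-5-7-10-6-3-9-1-20 2-10-1-18-17-7-4-6 0-5 2-11 14-7 3-11 0-14-5-3-3 1-4 11-15 4-10-1-6-10-11-3-9 0-12 5-12"/></g><g data-elev="1800"><path d="M81 463l-23-17-10-16-3 0-9 2-3-2-3-6-1-8 5-28 0-6-2-4-5-2-5 1-5 3"/><path d="M463 397l-33-5-14 0-6 3-4 5-12 31-3 32"/><path d="M155 374l4 0 6-3 21-21 11-7 10-3 22-1 17-6 6-6 5-15 3-3 6 2 13 12 18 21 7 6 7 2 9 0 8-2 6-4 3-5 1-7-1-12-4-18 5-16 0-21 9-44-3-19-8-12-9-7-25-11-7-2-9 1-20 11-34 7-9-2-31-15-5-1-4 2-21 24-3 5 2 20 4 2 13 1 4 3 2 5-2 3-11 8-4 6-10 54-10 19 0 5 6 16 0 21z"/><path d="M17 351l8-4 10-3 4-4 1-6-2-7-4-4-6-1-11 1"/><path d="M17 89l25 1 42 9 12 0 7-3 21-27 5-12 1-16-7-17 0-7"/><path d="M358 17l-12 12-4 14 1 7 5 11 2 14 7 8 10 3 12 1 10-2 10-8 7-2 12 1 23 4 22-4"/></g><g data-elev="2000"><path d="M284 250l4 0 5-2 8-13 6-26-1-5-6-4-5 0-4 3-15 20-17 15 0 4 3 2z"/><path d="M73 17l-1 9 6 10-1 12 10 10 5 3 7-4 10-12-1-4-9-6-2-3 4-15"/></g>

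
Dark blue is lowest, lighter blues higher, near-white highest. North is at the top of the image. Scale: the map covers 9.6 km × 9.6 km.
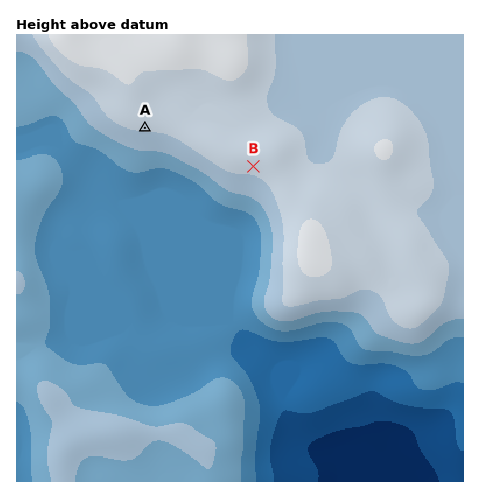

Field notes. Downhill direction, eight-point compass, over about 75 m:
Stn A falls S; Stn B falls S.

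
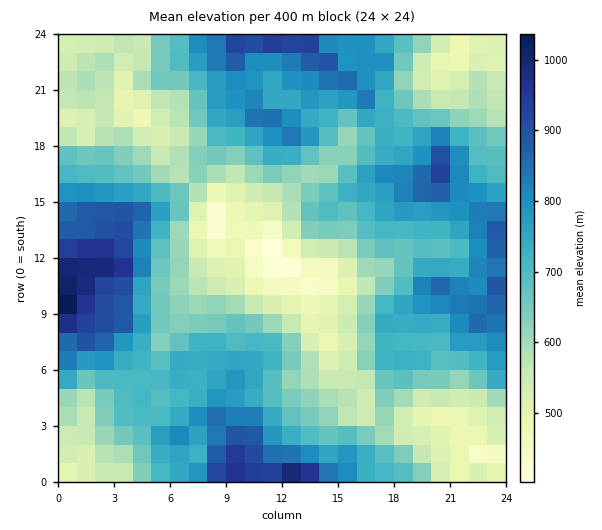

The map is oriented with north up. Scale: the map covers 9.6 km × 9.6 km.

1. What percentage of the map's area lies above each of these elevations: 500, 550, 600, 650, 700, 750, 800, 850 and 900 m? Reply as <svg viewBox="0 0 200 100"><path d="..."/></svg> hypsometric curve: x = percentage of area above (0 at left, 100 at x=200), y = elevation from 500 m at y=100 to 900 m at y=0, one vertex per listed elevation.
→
<svg viewBox="0 0 200 100"><path d="M184 100l-22-12-24-13-20-13-25-12-30-12-22-13-17-13-11-12"/></svg>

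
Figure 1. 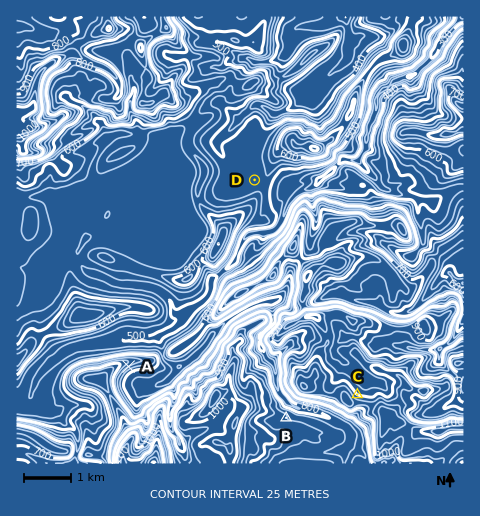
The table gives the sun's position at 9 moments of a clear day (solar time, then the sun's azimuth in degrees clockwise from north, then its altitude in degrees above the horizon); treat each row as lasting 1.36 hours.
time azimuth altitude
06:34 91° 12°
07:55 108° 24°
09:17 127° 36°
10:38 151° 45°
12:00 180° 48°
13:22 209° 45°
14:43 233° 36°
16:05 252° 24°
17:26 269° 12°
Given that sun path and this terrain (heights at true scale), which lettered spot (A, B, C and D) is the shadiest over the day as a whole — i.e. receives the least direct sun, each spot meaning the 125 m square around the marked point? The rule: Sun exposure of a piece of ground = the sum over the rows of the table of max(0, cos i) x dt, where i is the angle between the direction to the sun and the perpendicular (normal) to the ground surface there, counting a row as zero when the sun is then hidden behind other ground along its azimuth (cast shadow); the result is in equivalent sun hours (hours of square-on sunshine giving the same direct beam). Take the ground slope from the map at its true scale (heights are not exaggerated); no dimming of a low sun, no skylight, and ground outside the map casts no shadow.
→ C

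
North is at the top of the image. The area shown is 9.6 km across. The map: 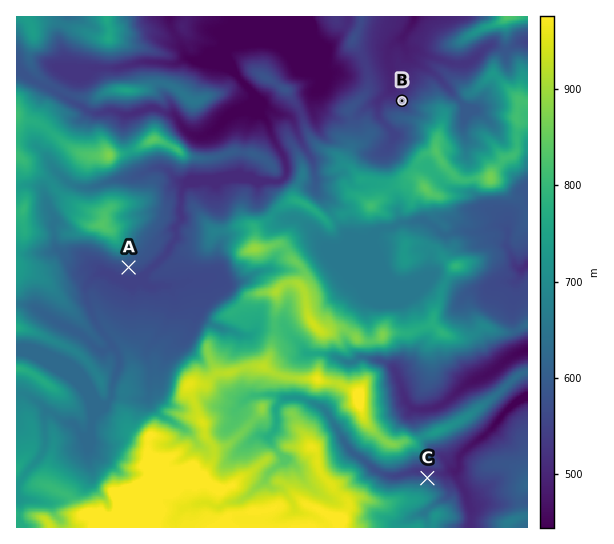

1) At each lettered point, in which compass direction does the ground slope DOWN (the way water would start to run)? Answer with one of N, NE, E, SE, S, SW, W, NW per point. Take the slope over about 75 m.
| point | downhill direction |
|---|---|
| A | S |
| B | NW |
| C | N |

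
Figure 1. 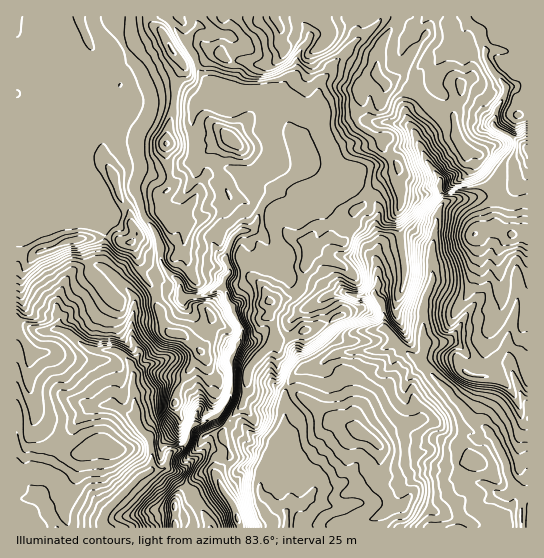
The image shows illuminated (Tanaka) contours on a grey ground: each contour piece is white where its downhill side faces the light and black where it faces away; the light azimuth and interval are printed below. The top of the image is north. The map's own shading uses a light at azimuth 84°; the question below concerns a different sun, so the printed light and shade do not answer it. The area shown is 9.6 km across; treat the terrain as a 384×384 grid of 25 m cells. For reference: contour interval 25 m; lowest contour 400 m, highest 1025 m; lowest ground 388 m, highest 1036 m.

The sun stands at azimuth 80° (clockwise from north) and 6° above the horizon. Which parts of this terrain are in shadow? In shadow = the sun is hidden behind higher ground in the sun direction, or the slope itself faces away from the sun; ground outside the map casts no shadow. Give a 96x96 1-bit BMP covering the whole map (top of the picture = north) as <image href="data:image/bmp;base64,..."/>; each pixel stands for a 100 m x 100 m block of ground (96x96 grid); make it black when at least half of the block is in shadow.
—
<image width="96" height="96" href="data:image/bmp;base64,Qk2+BAAAAAAAAD4AAAAoAAAAYAAAAGAAAAABAAEAAAAAAIAEAAATCwAAEwsAAAIAAAAAAAAA////AAAAAAAD/////8A4gAAAEAMH/////8A4AAAAAAMH/////4A4AAAAAAMH/////4AQAAAAAAMH/////wAAAAAAAAMD/////wAA8AAAAAEA/////gAAMAAAAAAAP////AAAAAAAAAYAD////AAAcgAAAA4A5////AAA8gAAAAwB4f//+AAA+AAAABwDwP//+AAA+AAAAByDwP//+AAA+AAAAByBAH//+gAD8AAAEDzAAD///gAH+GAAAHzAAB///gAf8GAAAPzAD////gAfYAAAAfzAf////AA/gAAAAfzB/////hg/gAAAA/7j///+/zg/wAAAD/7h///+/zA/wAAAH/7g///8/4A/AAAAP/7g///8/8A+AAAAf/zg///8f8A8AABA//zB///8f+A4AABB//3B///8d+AwAADH//vB///8d+AAAABf//fB///+d+CAAAB//gfA////c+GAAAB/+AbAf///Y+GAAAB/4A7Af///4/GAAAD/4A7A////4/mAAAD/4AzB////4/iAAAH/zgzB////wfwMAAH//AyD////gf4MAAf//AwP///+Af8AAA+//Awf///4AH8AAH+//gwf///wAP8YAP8//gwj///gMPwIAD8//wbD///g8fwAIA4/3AbD///h8/4AAA4/zgaD///D4/4AAB4/5weD/9/Bh/4AAD4/44OD/7/B//4AAH8f88OB/3/H3/4ADz8f+cOB//+Hx/wADz8f+MOA//8Ph/gYHj+f+MOB//8Pg/A8HD+f+sfA//4fA+B8CD+f/sfA//4/A8B8AD+f/Mfg//44A8B8AD8//Mfwf/w8A8B8AD8//EcwD/g+BcB8AB8//GMAA/A+BMD4AB8/+GEAAOB6AMDgAA8/+DAAAfx4AD5AAB8f+AAAAfz4AD4AAD4P/AAAAPnwAA4AAP4P/AAAAHngAAYAAP4H+AAAAHngAAYAAP8D+AAAAPPgAAIAAP8D/AAAAfPAAQAAH/8B/wAAA+fggAAAP/8B/wAAA+fAwAAAP/8D2AAAB8OQAAAAf/4P4AAAB8P4AAAAf/4P8AAAB8PwAAAAf/4P+AAAB4PwAAAA//4f+AAAAwfwAAAH//4/8AAAAB/wAcAH//w/8AAAAD/wP8AH//g/8AAAAB/wf4Af//B/4AAAAB/w/wA///B/4AAAAA/w/gB//8B/wAwAAAfwfgB//4B/gHwAAAPweAB//wD/QfwAAAH4cAB//gD+AfwAAAH4AAD//iD8APgAAAD4AAH//jD4AHgAAAD4AAH//zDwAHgAAAD8AAH//zBgQDwAAAD8AAD//xAA4B4AAAH8AAB//xgA4B4AAAH8H/A//wAA4D4AAAP8P/gf/4AAQHgAAAf+P/we/8AAAHAAAB/+f3Aef+AAAOAAAB/+fh+OP+AAAMAAAD/8/P/OH+AAAMAAAD/4/P/PD+AAAIAAAD/5wf+Hh/AAAYAAAH/xx/+DgfAAAYAAAH/w3/+DwPgQAYAAAD/if/+BgDwAAQAAAD+Gf/+BABwAAAAAAA+MPv8AAA4ABAA="/>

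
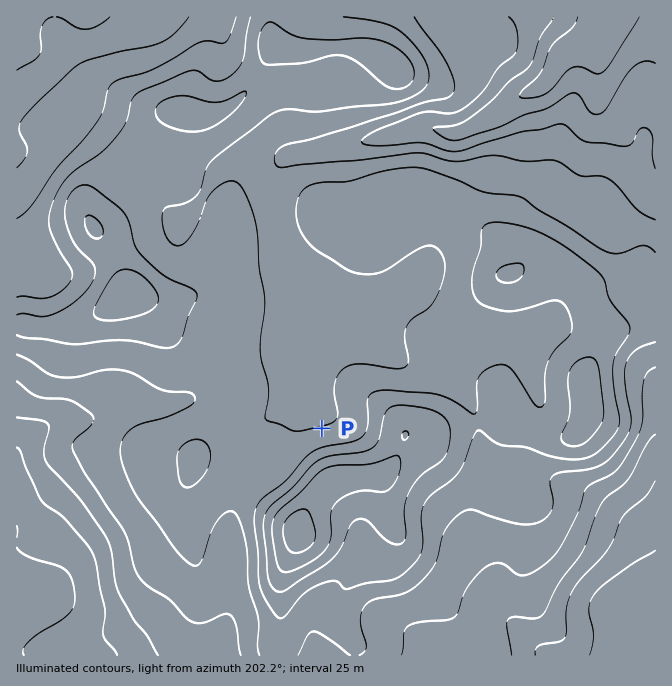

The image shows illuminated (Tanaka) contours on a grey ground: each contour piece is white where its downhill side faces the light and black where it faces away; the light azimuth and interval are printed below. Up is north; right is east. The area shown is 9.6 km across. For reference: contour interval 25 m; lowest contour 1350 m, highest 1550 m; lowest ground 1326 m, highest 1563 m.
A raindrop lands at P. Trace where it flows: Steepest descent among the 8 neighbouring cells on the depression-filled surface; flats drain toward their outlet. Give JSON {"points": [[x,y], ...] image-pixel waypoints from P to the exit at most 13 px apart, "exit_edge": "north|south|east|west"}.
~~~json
{"points": [[322, 428], [320, 415], [312, 402], [305, 388], [297, 375], [295, 362], [295, 348], [295, 335], [295, 322], [295, 308], [297, 295], [294, 282], [287, 268], [282, 255], [278, 242], [275, 228], [275, 215], [274, 202], [274, 188], [274, 175], [284, 162], [297, 153], [310, 152], [324, 150], [337, 147], [350, 145], [364, 142], [377, 138], [390, 135], [404, 132], [417, 128], [430, 128], [444, 132], [457, 133], [470, 127], [484, 120], [497, 113], [510, 103], [524, 95], [537, 88], [550, 77], [557, 63], [569, 50], [582, 45], [595, 37], [600, 23], [602, 17]], "exit_edge": "north"}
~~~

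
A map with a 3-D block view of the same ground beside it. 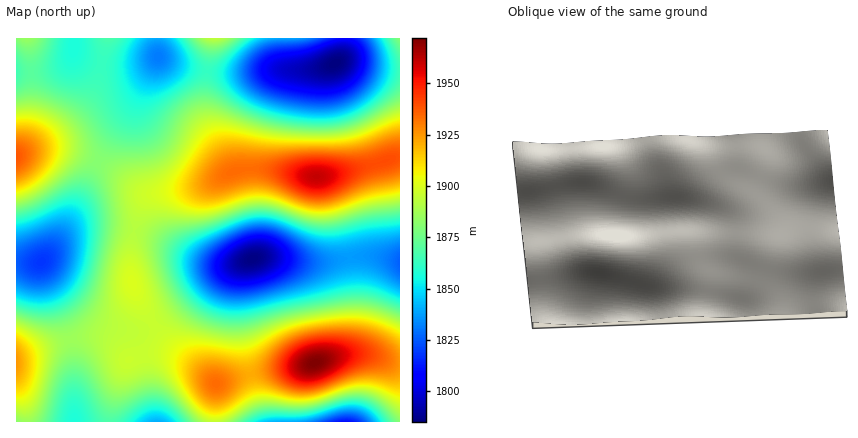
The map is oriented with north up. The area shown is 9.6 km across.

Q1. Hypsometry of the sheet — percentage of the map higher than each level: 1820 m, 93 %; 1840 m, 83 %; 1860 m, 70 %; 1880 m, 50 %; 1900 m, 25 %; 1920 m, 14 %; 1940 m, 4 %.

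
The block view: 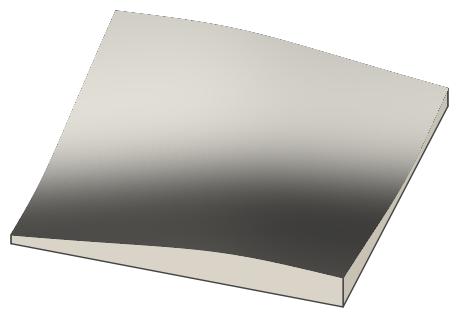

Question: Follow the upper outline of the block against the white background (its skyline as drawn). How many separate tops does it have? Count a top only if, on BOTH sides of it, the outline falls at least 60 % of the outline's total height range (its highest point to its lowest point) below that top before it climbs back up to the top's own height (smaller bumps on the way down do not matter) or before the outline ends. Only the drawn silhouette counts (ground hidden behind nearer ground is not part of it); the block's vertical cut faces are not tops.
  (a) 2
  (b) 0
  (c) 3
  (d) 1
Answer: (b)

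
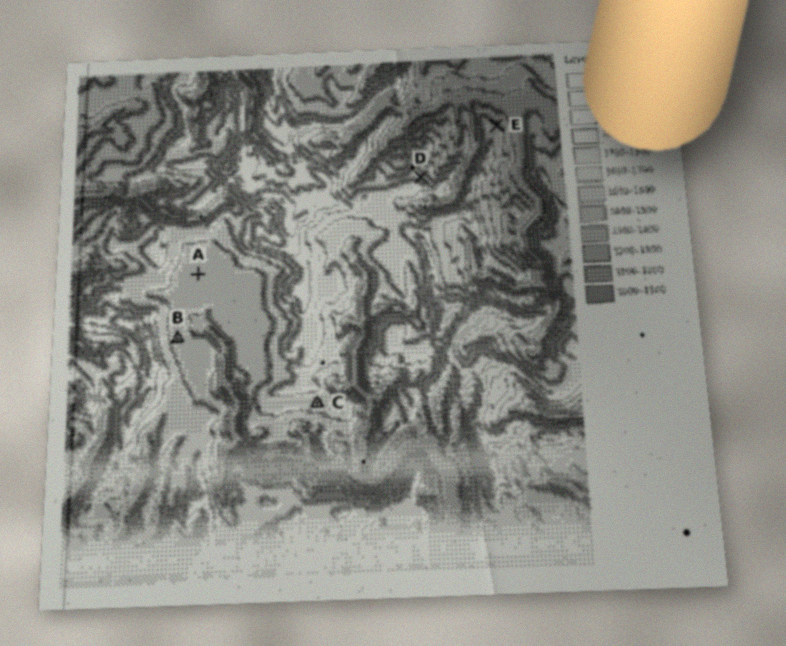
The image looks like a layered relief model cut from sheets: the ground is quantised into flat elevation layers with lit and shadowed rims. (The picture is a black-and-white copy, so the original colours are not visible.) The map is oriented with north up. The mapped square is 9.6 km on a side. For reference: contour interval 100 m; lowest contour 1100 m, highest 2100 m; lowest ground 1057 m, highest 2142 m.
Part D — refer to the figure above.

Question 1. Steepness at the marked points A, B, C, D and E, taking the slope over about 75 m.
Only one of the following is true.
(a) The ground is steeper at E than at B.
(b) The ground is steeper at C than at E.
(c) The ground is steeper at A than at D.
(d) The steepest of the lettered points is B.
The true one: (a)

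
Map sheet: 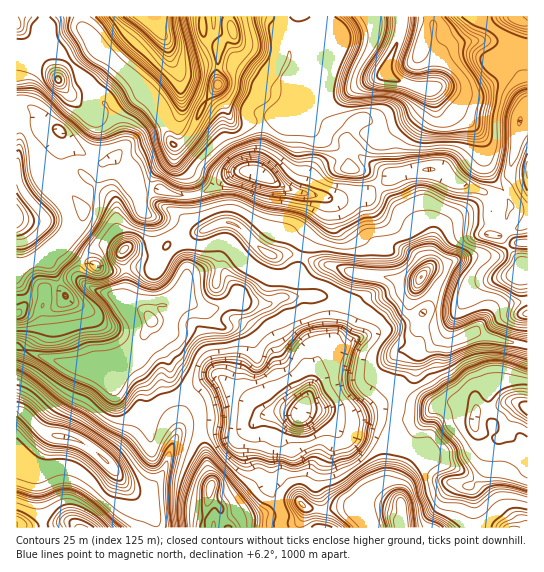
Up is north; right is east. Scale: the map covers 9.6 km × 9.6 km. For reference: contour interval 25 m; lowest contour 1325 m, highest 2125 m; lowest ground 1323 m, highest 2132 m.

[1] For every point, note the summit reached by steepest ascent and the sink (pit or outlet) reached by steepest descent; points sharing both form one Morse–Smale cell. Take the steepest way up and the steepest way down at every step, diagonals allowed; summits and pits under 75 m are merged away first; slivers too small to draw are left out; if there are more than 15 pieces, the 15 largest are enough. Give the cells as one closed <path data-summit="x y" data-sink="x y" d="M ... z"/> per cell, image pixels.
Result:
<path data-summit="218 85" data-sink="259 174" d="M321 16l-91 0-1 5 4 12-13 10-3 11 2 31-16 21-14 28-14 11-3-2-4-8-12-30-27-32-24-17-10-10-12-17-2-13-36 0 0 26 26 20 32 40-12 3-25 26-5 2 16 16 22 14 6 0 10-7 4 9 18 21 2 7 22-4 20 7 17-1 12-6 19-13 14-5 19 4 23 13 20 5 10-22 6-6 17-6 13-13-34-32 7-36 11-32 0-8-11-13z"/><path data-summit="386 73" data-sink="259 174" d="M402 16l-81 1 3 8 11 13 0 8-11 32-7 36 34 32-13 13-17 6-6 6-10 22 24 6 34-3 32-21 18-4 22-2 23 15 29 10 5 12-1 29 8 1 12-7 8-1 9-6 0-15-13-20-4-10 0-12 9-46 8-5 0-15-5-17-12-19 0-21-16-13-10 11-26 3-12 5-7 11-4 27-5 3-6 0-32-10-8-6 16-42z"/><path data-summit="421 277" data-sink="259 174" d="M435 169l-36 4-9 4-27 19-12 0-6 3-16 0-32-7-15-5-20-12-19-4-14 5-19 13-12 6-17 1-20-7-18 3-3 2 0 9 5 10 29 11 5 5 6 14 18 2 18-5 6 1 19 23 12 8 16 5 45 7 8 3 10 8 14-23 46 8 20 1 10-12 7-4 7 0 37-10 19 1 11-9-9-11-8-2 1-28-5-12-29-10z"/><path data-summit="151 319" data-sink="62 437" d="M151 320l-11 30-29 22-45-8-50-17 0 62 6 2 20 20 8 4 24 4 19 10 20 20 16 19 8 4 9 0 4-3 11-14 18-44 1-16 9-20 0-3-17-14-4-19-9-14z"/><path data-summit="151 319" data-sink="301 413" d="M238 293l-8 10-17 6-12-1-15-7-15 4-12 0-4 4-4 5 1 11 7 20 9 14 4 19 18 15 19-14 9-3 16 16 17 9 12 12 36 0 13-27 8-37 9-6 7-10 0-16 3-8-2-14-56 2-12 7-10 0-14-3z"/><path data-summit="402 527" data-sink="301 413" d="M395 400l-9 1-35 15-10 0-15-5-21-2-25 20-8 21 0 31-3 4 0 6 14 22-1 8 12 2 5-3 6-13 9 2 35-2 12 4 13-3 11 0 6 3 10 0 2-2-3-8-12-18 1-28 4-12-2-20 4-10z"/><path data-summit="421 277" data-sink="301 413" d="M354 272l-7 5-6 13-4 4 2 15-3 8 0 16-1 4-15 12-8 37-10 25 13-2 26 7 10 0 35-15 9-1 1-13 8-16 1-13 6-6 5-1 0-16 3-6 4-3-4-1-6-7-4-12 10-25-13 0z"/><path data-summit="402 527" data-sink="527 409" d="M399 400l-3 1-5 22 2 20-4 12-1 28 13 20 2 24 72 1 0-26-3-13-3-3 15-16 3-15 6-12 6-4-20-7-4-5 1-18-6-5-24-1-9 4-10 0-8-3-10 0z"/><path data-summit="151 319" data-sink="259 174" d="M59 243l-5 2-10 10 0 3 7 7 14 33-8 9-11 5-12 0-5-3-7 0-4 3-2 2 0 32 19 9 31 9 45 8 29-22 11-31-6-7-6-3-10 0-8-6-1-5 5-8 0-21-23 0-23-12z"/><path data-summit="218 85" data-sink="155 17" d="M202 16l-121 1 2 12 12 17 10 10 24 17 27 32 12 30 4 8 3 2 14-11 14-28 16-21 0-39-15-11z"/><path data-summit="210 487" data-sink="301 413" d="M218 376l-9 3-18 14 9 14 1 30 4 12 2 17 5 16-3 17 11 8 3 15 4 6 4 0 11-8 19-4 20 4 2-7-14-22 0-6 3-4 0-31 8-21 19-15-12-2-24 1-12-12-17-9z"/><path data-summit="421 277" data-sink="527 409" d="M475 332l-22 11-10 0-6-3-8 9-7 4-11-1-6 6-1 13-8 16 0 12 13 5 10 0 8 3 10 0 9-4 24 1 6 5 1 3 4-3 16-1 10-5 11 0 9 5 1-62-41-9z"/><path data-summit="81 527" data-sink="62 437" d="M54 435l-6 7-11 27 2 26 4 31 2 2 111-1-1-12-7-12-19-15-31-35-24-14z"/><path data-summit="421 277" data-sink="523 271" d="M509 248l-12 8-19-1-37 10-7 0-7 4-7 9 0 5 15 15-2 29 5 13 5 3 10 0 6-3 15-8 21-24 33-9 0-28-5-2-3-8z"/><path data-summit="123 250" data-sink="259 174" d="M115 156l-12 7-6 16-10 11 4 13 0 12-4 8-9 6-11-2-10 15 6 2 23 17 21 10 18-2-4-15 5-6 17 8 12-2-3-33-11-12-4-23-18-21z"/>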